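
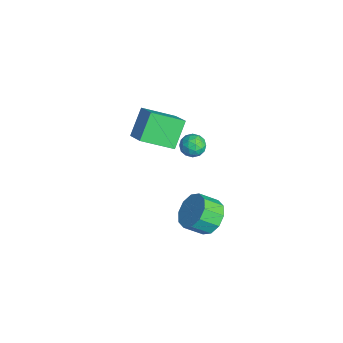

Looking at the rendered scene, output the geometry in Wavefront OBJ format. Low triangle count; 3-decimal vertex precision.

v 0.976 -1.186 1.591
v 0.078 -0.353 2.855
v 1.23 0.566 0.617
v 0.332 1.399 1.881
v 2.108 -0.979 2.259
v 1.21 -0.146 3.523
v 2.362 0.773 1.285
v 1.464 1.606 2.549
v 3.376 2.417 -4.251
v 4.022 2.925 -3.535
v 3.911 1.911 -2.714
v 3.264 1.403 -3.429
v 3.386 3.102 -3.403
v 3.274 2.088 -2.582
v 2.746 3.018 -3.594
v 2.634 2.003 -2.773
v 2.346 2.704 -4.037
v 2.235 1.689 -3.215
v 2.34 2.28 -4.561
v 2.228 1.266 -3.739
v 2.729 1.909 -4.966
v 2.618 0.895 -4.145
v 3.366 1.732 -5.098
v 3.254 0.718 -4.277
v 4.006 1.817 -4.907
v 3.894 0.802 -4.086
v 4.405 2.131 -4.465
v 4.294 1.116 -3.643
v 4.412 2.554 -3.941
v 4.3 1.54 -3.119
v 0.037 2.955 -1.551
v 0.707 2.607 -1.601
v -0.327 2.133 -0.719
v 0.343 1.785 -0.769
v 0.296 2.472 -0.455
v 0.521 2.98 -0.97
v -0.141 1.76 -1.35
v 0.084 2.268 -1.865
v 0.597 1.868 -1.478
v 0.868 2.309 -0.924
v -0.488 2.431 -1.396
v -0.217 2.872 -0.842
v 0.404 2.853 -1.649
v -0.024 1.887 -0.671
v -0.051 2.291 -0.486
v 0.343 2.086 -0.516
v 0.295 3.073 -1.278
v 0.689 2.868 -1.308
v 0.447 2.789 -0.634
v -0.309 1.872 -1.012
v 0.085 1.667 -1.042
v 0.037 2.654 -1.804
v 0.431 2.449 -1.834
v -0.067 1.951 -1.686
v 0.733 2.214 -1.606
v 0.519 1.731 -1.117
v 0.235 1.716 -1.459
v 0.367 2.015 -1.761
v 0.892 2.473 -1.281
v 0.678 1.99 -0.792
v 0.651 2.394 -0.607
v 0.783 2.693 -0.91
v 0.828 2.039 -1.208
v -0.298 2.75 -1.528
v -0.512 2.267 -1.039
v -0.403 2.047 -1.41
v -0.271 2.346 -1.713
v -0.139 3.009 -1.203
v -0.353 2.526 -0.714
v 0.013 2.725 -0.559
v 0.145 3.024 -0.861
v -0.448 2.701 -1.112
f 2 4 1
f 5 2 1
f 1 4 3
f 3 5 1
f 2 8 4
f 6 2 5
f 6 8 2
f 4 8 3
f 7 5 3
f 3 8 7
f 7 6 5
f 8 6 7
f 10 9 13
f 10 13 11
f 11 13 14
f 11 14 12
f 13 9 15
f 13 15 14
f 14 15 16
f 14 16 12
f 15 9 17
f 15 17 16
f 16 17 18
f 16 18 12
f 17 9 19
f 17 19 18
f 18 19 20
f 18 20 12
f 19 9 21
f 19 21 20
f 20 21 22
f 20 22 12
f 21 9 23
f 21 23 22
f 22 23 24
f 22 24 12
f 23 9 25
f 23 25 24
f 24 25 26
f 24 26 12
f 25 9 27
f 25 27 26
f 26 27 28
f 26 28 12
f 27 9 29
f 27 29 28
f 28 29 30
f 28 30 12
f 29 9 10
f 29 10 30
f 30 10 11
f 30 11 12
f 31 68 47
f 68 42 71
f 47 71 36
f 68 71 47
f 31 47 43
f 47 36 48
f 43 48 32
f 47 48 43
f 31 43 52
f 43 32 53
f 52 53 38
f 43 53 52
f 31 52 64
f 52 38 67
f 64 67 41
f 52 67 64
f 31 64 68
f 64 41 72
f 68 72 42
f 64 72 68
f 32 48 59
f 48 36 62
f 59 62 40
f 48 62 59
f 36 71 49
f 71 42 70
f 49 70 35
f 71 70 49
f 42 72 69
f 72 41 65
f 69 65 33
f 72 65 69
f 41 67 66
f 67 38 54
f 66 54 37
f 67 54 66
f 38 53 58
f 53 32 55
f 58 55 39
f 53 55 58
f 34 60 46
f 60 40 61
f 46 61 35
f 60 61 46
f 34 46 44
f 46 35 45
f 44 45 33
f 46 45 44
f 34 44 51
f 44 33 50
f 51 50 37
f 44 50 51
f 34 51 56
f 51 37 57
f 56 57 39
f 51 57 56
f 34 56 60
f 56 39 63
f 60 63 40
f 56 63 60
f 35 61 49
f 61 40 62
f 49 62 36
f 61 62 49
f 33 45 69
f 45 35 70
f 69 70 42
f 45 70 69
f 37 50 66
f 50 33 65
f 66 65 41
f 50 65 66
f 39 57 58
f 57 37 54
f 58 54 38
f 57 54 58
f 40 63 59
f 63 39 55
f 59 55 32
f 63 55 59



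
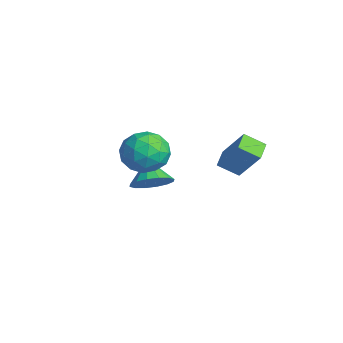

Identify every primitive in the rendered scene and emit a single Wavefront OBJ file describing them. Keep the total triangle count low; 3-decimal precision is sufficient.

v -3.096 -0.906 -3.667
v -2.444 -0.295 -3.059
v -4.144 -0.774 -2.673
v -2.713 0.066 -3.391
v -3.085 0.166 -3.797
v -3.459 -0.02 -4.167
v -3.736 -0.444 -4.404
v -3.842 -0.992 -4.443
v -3.748 -1.516 -4.274
v -3.479 -1.877 -3.942
v -3.107 -1.978 -3.537
v -2.733 -1.791 -3.166
v -2.455 -1.367 -2.929
v -2.35 -0.819 -2.89
v 1.58 1.811 -0.096
v 1.149 0.927 0.501
v 2.581 2.392 1.486
v 2.15 1.508 2.083
v 2.37 1.232 -0.383
v 1.939 0.348 0.214
v 3.371 1.813 1.199
v 2.94 0.929 1.796
v 0.311 -2.875 1.935
v 1.092 -2.004 2.144
v 1.328 -3.416 0.396
v 2.109 -2.545 0.605
v 2.041 -3.472 1.345
v 1.412 -3.138 2.296
v 1.008 -2.282 0.244
v 0.379 -1.948 1.195
v 1.522 -1.638 1.099
v 2.161 -2.373 1.779
v 0.259 -3.047 0.761
v 0.898 -3.782 1.441
v 0.613 -2.392 2.175
v 1.807 -3.028 0.365
v 1.768 -3.573 0.8
v 2.226 -3.061 0.923
v 0.801 -3.058 2.264
v 1.26 -2.546 2.387
v 1.817 -3.41 1.917
v 1.16 -2.874 0.153
v 1.619 -2.362 0.276
v 0.194 -2.359 1.617
v 0.652 -1.847 1.74
v 0.603 -2.01 0.623
v 1.324 -1.665 1.683
v 1.922 -1.983 0.779
v 1.275 -1.828 0.566
v 0.905 -1.631 1.126
v 1.7 -2.097 2.083
v 2.297 -2.415 1.179
v 2.257 -2.96 1.613
v 1.888 -2.764 2.173
v 1.952 -1.882 1.469
v 0.123 -3.005 1.361
v 0.72 -3.323 0.457
v 0.532 -2.656 0.367
v 0.163 -2.46 0.927
v 0.498 -3.437 1.761
v 1.096 -3.755 0.857
v 1.515 -3.789 1.414
v 1.145 -3.592 1.974
v 0.468 -3.538 1.071
f 2 1 4
f 2 4 3
f 4 1 5
f 4 5 3
f 5 1 6
f 5 6 3
f 6 1 7
f 6 7 3
f 7 1 8
f 7 8 3
f 8 1 9
f 8 9 3
f 9 1 10
f 9 10 3
f 10 1 11
f 10 11 3
f 11 1 12
f 11 12 3
f 12 1 13
f 12 13 3
f 13 1 14
f 13 14 3
f 14 1 2
f 14 2 3
f 16 18 15
f 19 16 15
f 15 18 17
f 17 19 15
f 16 22 18
f 20 16 19
f 20 22 16
f 18 22 17
f 21 19 17
f 17 22 21
f 21 20 19
f 22 20 21
f 23 60 39
f 60 34 63
f 39 63 28
f 60 63 39
f 23 39 35
f 39 28 40
f 35 40 24
f 39 40 35
f 23 35 44
f 35 24 45
f 44 45 30
f 35 45 44
f 23 44 56
f 44 30 59
f 56 59 33
f 44 59 56
f 23 56 60
f 56 33 64
f 60 64 34
f 56 64 60
f 24 40 51
f 40 28 54
f 51 54 32
f 40 54 51
f 28 63 41
f 63 34 62
f 41 62 27
f 63 62 41
f 34 64 61
f 64 33 57
f 61 57 25
f 64 57 61
f 33 59 58
f 59 30 46
f 58 46 29
f 59 46 58
f 30 45 50
f 45 24 47
f 50 47 31
f 45 47 50
f 26 52 38
f 52 32 53
f 38 53 27
f 52 53 38
f 26 38 36
f 38 27 37
f 36 37 25
f 38 37 36
f 26 36 43
f 36 25 42
f 43 42 29
f 36 42 43
f 26 43 48
f 43 29 49
f 48 49 31
f 43 49 48
f 26 48 52
f 48 31 55
f 52 55 32
f 48 55 52
f 27 53 41
f 53 32 54
f 41 54 28
f 53 54 41
f 25 37 61
f 37 27 62
f 61 62 34
f 37 62 61
f 29 42 58
f 42 25 57
f 58 57 33
f 42 57 58
f 31 49 50
f 49 29 46
f 50 46 30
f 49 46 50
f 32 55 51
f 55 31 47
f 51 47 24
f 55 47 51



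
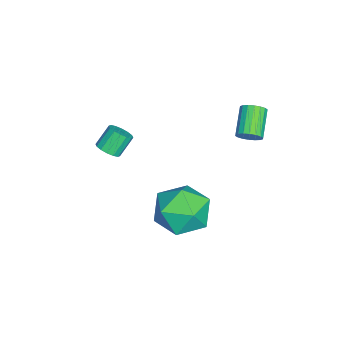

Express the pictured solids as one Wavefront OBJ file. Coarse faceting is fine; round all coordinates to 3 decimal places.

v -1.571 -3.662 1.594
v -1.272 -3.206 1.525
v -1.769 -2.762 2.297
v -2.069 -3.218 2.366
v -1.499 -3.171 1.358
v -1.996 -2.727 2.13
v -1.746 -3.267 1.254
v -2.244 -2.823 2.026
v -1.947 -3.469 1.241
v -2.444 -3.025 2.013
v -2.046 -3.723 1.323
v -2.543 -3.279 2.095
v -2.019 -3.96 1.477
v -2.516 -3.516 2.249
v -1.871 -4.118 1.663
v -2.368 -3.674 2.435
v -1.644 -4.153 1.83
v -2.141 -3.709 2.602
v -1.396 -4.057 1.934
v -1.894 -3.613 2.706
v -1.196 -3.855 1.947
v -1.693 -3.411 2.719
v -1.097 -3.601 1.865
v -1.594 -3.157 2.637
v -1.124 -3.364 1.711
v -1.621 -2.92 2.483
v -2.363 1.751 2.5
v -2.093 1.557 2.938
v -3.246 1.575 3.658
v -3.517 1.769 3.22
v -2.073 1.8 2.964
v -3.226 1.817 3.684
v -2.11 2.033 2.899
v -3.264 2.05 3.619
v -2.197 2.21 2.754
v -3.351 2.227 3.474
v -2.318 2.296 2.559
v -3.471 2.314 3.28
v -2.447 2.275 2.353
v -3.601 2.292 3.073
v -2.56 2.149 2.175
v -3.713 2.167 2.895
v -2.634 1.945 2.062
v -3.787 1.963 2.782
v -2.654 1.703 2.036
v -3.807 1.72 2.756
v -2.616 1.47 2.101
v -3.77 1.487 2.821
v -2.529 1.293 2.246
v -3.683 1.31 2.966
v -2.409 1.206 2.44
v -3.562 1.224 3.161
v -2.279 1.228 2.647
v -3.433 1.245 3.367
v -2.167 1.353 2.825
v -3.32 1.371 3.545
v 0.707 0.552 -0.381
v 1.4 -0.501 -0.345
v -0.82 -0.419 0.565
v -0.127 -1.472 0.601
v 0.199 -0.478 1.306
v 1.143 0.122 0.722
v -0.563 -1.042 -0.502
v 0.381 -0.442 -1.086
v 0.615 -1.487 -0.419
v 1.086 -1.138 0.698
v -0.506 0.218 -0.478
v -0.035 0.567 0.639
f 2 1 5
f 2 5 3
f 3 5 6
f 3 6 4
f 5 1 7
f 5 7 6
f 6 7 8
f 6 8 4
f 7 1 9
f 7 9 8
f 8 9 10
f 8 10 4
f 9 1 11
f 9 11 10
f 10 11 12
f 10 12 4
f 11 1 13
f 11 13 12
f 12 13 14
f 12 14 4
f 13 1 15
f 13 15 14
f 14 15 16
f 14 16 4
f 15 1 17
f 15 17 16
f 16 17 18
f 16 18 4
f 17 1 19
f 17 19 18
f 18 19 20
f 18 20 4
f 19 1 21
f 19 21 20
f 20 21 22
f 20 22 4
f 21 1 23
f 21 23 22
f 22 23 24
f 22 24 4
f 23 1 25
f 23 25 24
f 24 25 26
f 24 26 4
f 25 1 2
f 25 2 26
f 26 2 3
f 26 3 4
f 28 27 31
f 28 31 29
f 29 31 32
f 29 32 30
f 31 27 33
f 31 33 32
f 32 33 34
f 32 34 30
f 33 27 35
f 33 35 34
f 34 35 36
f 34 36 30
f 35 27 37
f 35 37 36
f 36 37 38
f 36 38 30
f 37 27 39
f 37 39 38
f 38 39 40
f 38 40 30
f 39 27 41
f 39 41 40
f 40 41 42
f 40 42 30
f 41 27 43
f 41 43 42
f 42 43 44
f 42 44 30
f 43 27 45
f 43 45 44
f 44 45 46
f 44 46 30
f 45 27 47
f 45 47 46
f 46 47 48
f 46 48 30
f 47 27 49
f 47 49 48
f 48 49 50
f 48 50 30
f 49 27 51
f 49 51 50
f 50 51 52
f 50 52 30
f 51 27 53
f 51 53 52
f 52 53 54
f 52 54 30
f 53 27 55
f 53 55 54
f 54 55 56
f 54 56 30
f 55 27 28
f 55 28 56
f 56 28 29
f 56 29 30
f 57 68 62
f 57 62 58
f 57 58 64
f 57 64 67
f 57 67 68
f 58 62 66
f 62 68 61
f 68 67 59
f 67 64 63
f 64 58 65
f 60 66 61
f 60 61 59
f 60 59 63
f 60 63 65
f 60 65 66
f 61 66 62
f 59 61 68
f 63 59 67
f 65 63 64
f 66 65 58



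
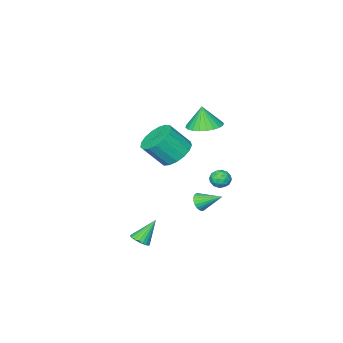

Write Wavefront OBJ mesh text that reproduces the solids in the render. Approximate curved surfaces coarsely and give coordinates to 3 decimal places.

v -1.864 -0.978 -3.92
v -1.325 -0.879 -3.589
v -2.516 0.178 -3.2
v -1.287 -0.734 -3.788
v -1.337 -0.626 -4.008
v -1.467 -0.571 -4.214
v -1.657 -0.579 -4.375
v -1.879 -0.647 -4.467
v -2.099 -0.765 -4.475
v -2.283 -0.916 -4.399
v -2.403 -1.077 -4.25
v -2.441 -1.222 -4.051
v -2.391 -1.33 -3.831
v -2.26 -1.385 -3.625
v -2.07 -1.378 -3.464
v -1.848 -1.31 -3.372
v -1.628 -1.191 -3.364
v -1.445 -1.04 -3.44
v 4.296 1.286 -3.358
v 4.713 1.654 -3.106
v 3.344 1.474 -2.062
v 4.569 1.818 -3.235
v 4.378 1.89 -3.386
v 4.173 1.858 -3.532
v 3.989 1.727 -3.648
v 3.859 1.52 -3.714
v 3.804 1.272 -3.718
v 3.834 1.027 -3.66
v 3.944 0.827 -3.551
v 4.115 0.706 -3.407
v 4.317 0.685 -3.256
v 4.516 0.769 -3.122
v 4.677 0.941 -3.029
v 4.772 1.174 -2.993
v 4.784 1.426 -3.02
v -2.512 0.764 -1.823
v -2.029 1.099 -1.517
v -2.191 -0.139 -1.343
v -1.708 0.196 -1.037
v -2.341 0.302 -0.871
v -2.539 0.86 -1.168
v -1.681 0.1 -1.692
v -1.879 0.658 -1.989
v -1.515 0.688 -1.436
v -1.923 0.813 -0.929
v -2.297 0.147 -1.931
v -2.705 0.272 -1.424
v -2.299 1.011 -1.712
v -1.921 -0.051 -1.148
v -2.293 0.012 -1.05
v -2.009 0.209 -0.87
v -2.598 0.87 -1.507
v -2.315 1.067 -1.328
v -2.498 0.599 -0.948
v -1.905 -0.107 -1.532
v -1.622 0.09 -1.353
v -2.211 0.751 -1.99
v -1.927 0.948 -1.81
v -1.722 0.361 -1.912
v -1.713 0.966 -1.485
v -1.524 0.436 -1.202
v -1.508 0.379 -1.587
v -1.625 0.707 -1.762
v -1.953 1.039 -1.187
v -1.764 0.509 -0.904
v -2.136 0.571 -0.807
v -2.252 0.899 -0.982
v -1.651 0.798 -1.139
v -2.456 0.451 -1.956
v -2.267 -0.079 -1.673
v -1.968 0.061 -1.878
v -2.084 0.389 -2.053
v -2.696 0.524 -1.658
v -2.507 -0.006 -1.375
v -2.595 0.253 -1.098
v -2.712 0.581 -1.273
v -2.569 0.162 -1.721
v -3.341 -2.303 1.231
v -2.441 -2.908 1.121
v -3.339 -2.557 2.649
v -2.274 -2.523 1.19
v -2.27 -2.104 1.265
v -2.429 -1.716 1.335
v -2.726 -1.417 1.389
v -3.117 -1.253 1.419
v -3.543 -1.249 1.421
v -3.937 -1.405 1.393
v -4.241 -1.698 1.341
v -4.408 -2.083 1.272
v -4.412 -2.502 1.197
v -4.254 -2.89 1.128
v -3.956 -3.189 1.074
v -3.565 -3.353 1.043
v -3.14 -3.357 1.042
v -2.745 -3.201 1.069
v 1.642 1.152 2.34
v 2.545 1.206 1.75
v 3.421 0.562 3.03
v 2.518 0.508 3.62
v 2.528 1.663 1.991
v 3.403 1.019 3.272
v 2.307 2.003 2.313
v 3.183 1.358 3.593
v 1.935 2.147 2.64
v 2.81 1.503 3.921
v 1.495 2.064 2.899
v 2.371 1.42 4.18
v 1.089 1.772 3.03
v 1.965 1.128 4.31
v 0.81 1.338 3.002
v 1.685 0.693 4.283
v 0.721 0.861 2.823
v 1.597 0.217 4.104
v 0.844 0.451 2.533
v 1.719 -0.193 3.814
v 1.149 0.202 2.199
v 2.025 -0.443 3.479
v 1.567 0.17 1.897
v 2.443 -0.474 3.177
v 2.003 0.363 1.696
v 2.879 -0.281 2.977
v 2.356 0.737 1.643
v 3.231 0.093 2.924
f 2 1 4
f 2 4 3
f 4 1 5
f 4 5 3
f 5 1 6
f 5 6 3
f 6 1 7
f 6 7 3
f 7 1 8
f 7 8 3
f 8 1 9
f 8 9 3
f 9 1 10
f 9 10 3
f 10 1 11
f 10 11 3
f 11 1 12
f 11 12 3
f 12 1 13
f 12 13 3
f 13 1 14
f 13 14 3
f 14 1 15
f 14 15 3
f 15 1 16
f 15 16 3
f 16 1 17
f 16 17 3
f 17 1 18
f 17 18 3
f 18 1 2
f 18 2 3
f 20 19 22
f 20 22 21
f 22 19 23
f 22 23 21
f 23 19 24
f 23 24 21
f 24 19 25
f 24 25 21
f 25 19 26
f 25 26 21
f 26 19 27
f 26 27 21
f 27 19 28
f 27 28 21
f 28 19 29
f 28 29 21
f 29 19 30
f 29 30 21
f 30 19 31
f 30 31 21
f 31 19 32
f 31 32 21
f 32 19 33
f 32 33 21
f 33 19 34
f 33 34 21
f 34 19 35
f 34 35 21
f 35 19 20
f 35 20 21
f 36 73 52
f 73 47 76
f 52 76 41
f 73 76 52
f 36 52 48
f 52 41 53
f 48 53 37
f 52 53 48
f 36 48 57
f 48 37 58
f 57 58 43
f 48 58 57
f 36 57 69
f 57 43 72
f 69 72 46
f 57 72 69
f 36 69 73
f 69 46 77
f 73 77 47
f 69 77 73
f 37 53 64
f 53 41 67
f 64 67 45
f 53 67 64
f 41 76 54
f 76 47 75
f 54 75 40
f 76 75 54
f 47 77 74
f 77 46 70
f 74 70 38
f 77 70 74
f 46 72 71
f 72 43 59
f 71 59 42
f 72 59 71
f 43 58 63
f 58 37 60
f 63 60 44
f 58 60 63
f 39 65 51
f 65 45 66
f 51 66 40
f 65 66 51
f 39 51 49
f 51 40 50
f 49 50 38
f 51 50 49
f 39 49 56
f 49 38 55
f 56 55 42
f 49 55 56
f 39 56 61
f 56 42 62
f 61 62 44
f 56 62 61
f 39 61 65
f 61 44 68
f 65 68 45
f 61 68 65
f 40 66 54
f 66 45 67
f 54 67 41
f 66 67 54
f 38 50 74
f 50 40 75
f 74 75 47
f 50 75 74
f 42 55 71
f 55 38 70
f 71 70 46
f 55 70 71
f 44 62 63
f 62 42 59
f 63 59 43
f 62 59 63
f 45 68 64
f 68 44 60
f 64 60 37
f 68 60 64
f 79 78 81
f 79 81 80
f 81 78 82
f 81 82 80
f 82 78 83
f 82 83 80
f 83 78 84
f 83 84 80
f 84 78 85
f 84 85 80
f 85 78 86
f 85 86 80
f 86 78 87
f 86 87 80
f 87 78 88
f 87 88 80
f 88 78 89
f 88 89 80
f 89 78 90
f 89 90 80
f 90 78 91
f 90 91 80
f 91 78 92
f 91 92 80
f 92 78 93
f 92 93 80
f 93 78 94
f 93 94 80
f 94 78 95
f 94 95 80
f 95 78 79
f 95 79 80
f 97 96 100
f 97 100 98
f 98 100 101
f 98 101 99
f 100 96 102
f 100 102 101
f 101 102 103
f 101 103 99
f 102 96 104
f 102 104 103
f 103 104 105
f 103 105 99
f 104 96 106
f 104 106 105
f 105 106 107
f 105 107 99
f 106 96 108
f 106 108 107
f 107 108 109
f 107 109 99
f 108 96 110
f 108 110 109
f 109 110 111
f 109 111 99
f 110 96 112
f 110 112 111
f 111 112 113
f 111 113 99
f 112 96 114
f 112 114 113
f 113 114 115
f 113 115 99
f 114 96 116
f 114 116 115
f 115 116 117
f 115 117 99
f 116 96 118
f 116 118 117
f 117 118 119
f 117 119 99
f 118 96 120
f 118 120 119
f 119 120 121
f 119 121 99
f 120 96 122
f 120 122 121
f 121 122 123
f 121 123 99
f 122 96 97
f 122 97 123
f 123 97 98
f 123 98 99



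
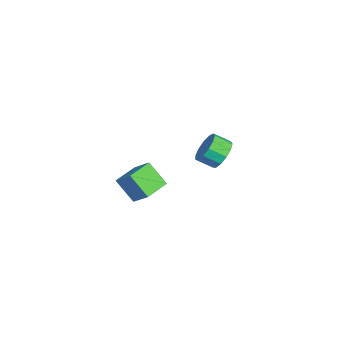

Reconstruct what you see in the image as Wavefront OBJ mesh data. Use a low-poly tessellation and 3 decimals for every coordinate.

v -2.824 4.279 -0.6
v -2.331 4.725 0.187
v -2.403 3.747 0.787
v -2.896 3.301 -0
v -2.897 4.82 0.274
v -2.969 3.842 0.873
v -3.439 4.743 0.083
v -3.512 3.765 0.683
v -3.787 4.519 -0.324
v -3.859 3.541 0.276
v -3.829 4.219 -0.819
v -3.901 3.24 -0.219
v -3.551 3.938 -1.244
v -3.623 2.959 -0.644
v -3.043 3.765 -1.465
v -3.115 2.787 -0.865
v -2.465 3.755 -1.411
v -2.537 2.777 -0.811
v -2.001 3.912 -1.1
v -2.074 2.934 -0.5
v -1.799 4.186 -0.63
v -1.871 3.207 -0.03
v -1.921 4.489 -0.15
v -1.993 3.51 0.45
v 4.377 -0.371 0.734
v 3.831 -1.296 1.972
v 3.138 0.565 0.886
v 2.592 -0.361 2.125
v 5.068 0.401 1.615
v 4.522 -0.525 2.854
v 3.829 1.336 1.768
v 3.283 0.411 3.006
f 2 1 5
f 2 5 3
f 3 5 6
f 3 6 4
f 5 1 7
f 5 7 6
f 6 7 8
f 6 8 4
f 7 1 9
f 7 9 8
f 8 9 10
f 8 10 4
f 9 1 11
f 9 11 10
f 10 11 12
f 10 12 4
f 11 1 13
f 11 13 12
f 12 13 14
f 12 14 4
f 13 1 15
f 13 15 14
f 14 15 16
f 14 16 4
f 15 1 17
f 15 17 16
f 16 17 18
f 16 18 4
f 17 1 19
f 17 19 18
f 18 19 20
f 18 20 4
f 19 1 21
f 19 21 20
f 20 21 22
f 20 22 4
f 21 1 23
f 21 23 22
f 22 23 24
f 22 24 4
f 23 1 2
f 23 2 24
f 24 2 3
f 24 3 4
f 26 28 25
f 29 26 25
f 25 28 27
f 27 29 25
f 26 32 28
f 30 26 29
f 30 32 26
f 28 32 27
f 31 29 27
f 27 32 31
f 31 30 29
f 32 30 31



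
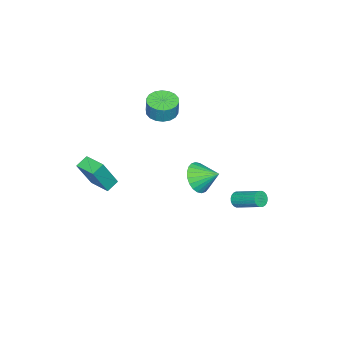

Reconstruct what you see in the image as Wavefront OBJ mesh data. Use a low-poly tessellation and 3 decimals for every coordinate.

v 1.564 1.728 -0.729
v 2.429 2.107 -1.254
v 1.456 2.972 -0.011
v 2.117 2.228 -1.511
v 1.721 2.272 -1.648
v 1.302 2.234 -1.646
v 0.922 2.119 -1.504
v 0.64 1.944 -1.244
v 0.499 1.737 -0.905
v 0.52 1.528 -0.54
v 0.7 1.349 -0.203
v 1.012 1.229 0.053
v 1.408 1.184 0.191
v 1.827 1.222 0.188
v 2.207 1.337 0.046
v 2.489 1.512 -0.214
v 2.63 1.72 -0.552
v 2.609 1.928 -0.917
v -0.625 3.102 -3.654
v -0.411 2.838 -3.209
v -0.181 4.454 -2.361
v -0.395 4.718 -2.806
v -0.231 2.874 -3.327
v -0.001 4.491 -2.479
v -0.111 2.945 -3.495
v 0.119 4.562 -2.647
v -0.07 3.04 -3.688
v 0.161 4.657 -2.84
v -0.112 3.144 -3.875
v 0.118 4.761 -3.027
v -0.233 3.242 -4.028
v -0.003 4.859 -3.181
v -0.414 3.319 -4.125
v -0.183 4.935 -3.277
v -0.627 3.362 -4.15
v -0.396 4.979 -3.302
v -0.839 3.366 -4.099
v -0.609 4.982 -3.251
v -1.019 3.329 -3.981
v -0.789 4.946 -3.133
v -1.139 3.258 -3.813
v -0.909 4.875 -2.965
v -1.181 3.163 -3.62
v -0.95 4.78 -2.772
v -1.138 3.059 -3.433
v -0.908 4.676 -2.585
v -1.017 2.961 -3.279
v -0.787 4.578 -2.432
v -0.837 2.885 -3.183
v -0.606 4.501 -2.335
v -0.624 2.841 -3.158
v -0.393 4.458 -2.31
v 2.857 -3.887 -1.586
v 3.733 -4.304 0.333
v 3.303 -2.532 -1.495
v 4.179 -2.948 0.424
v 3.621 -4.112 -1.984
v 4.497 -4.528 -0.065
v 4.067 -2.756 -1.893
v 4.943 -3.173 0.026
v -1.079 -2.115 1.921
v -0.306 -1.609 1.701
v -0.088 -1.439 2.858
v -0.861 -1.945 3.079
v -0.61 -1.315 1.715
v -0.392 -1.145 2.873
v -1.007 -1.18 1.77
v -0.789 -1.01 2.928
v -1.418 -1.23 1.855
v -1.2 -1.06 3.013
v -1.762 -1.455 1.953
v -1.544 -1.285 3.111
v -1.971 -1.811 2.045
v -1.752 -1.641 3.202
v -2.003 -2.228 2.112
v -1.785 -2.058 3.27
v -1.852 -2.621 2.142
v -1.634 -2.451 3.299
v -1.548 -2.915 2.127
v -1.33 -2.745 3.285
v -1.151 -3.05 2.072
v -0.933 -2.88 3.23
v -0.74 -3 1.987
v -0.522 -2.83 3.145
v -0.396 -2.775 1.889
v -0.178 -2.605 3.047
v -0.188 -2.419 1.798
v 0.031 -2.249 2.955
v -0.155 -2.002 1.73
v 0.063 -1.832 2.888
f 2 1 4
f 2 4 3
f 4 1 5
f 4 5 3
f 5 1 6
f 5 6 3
f 6 1 7
f 6 7 3
f 7 1 8
f 7 8 3
f 8 1 9
f 8 9 3
f 9 1 10
f 9 10 3
f 10 1 11
f 10 11 3
f 11 1 12
f 11 12 3
f 12 1 13
f 12 13 3
f 13 1 14
f 13 14 3
f 14 1 15
f 14 15 3
f 15 1 16
f 15 16 3
f 16 1 17
f 16 17 3
f 17 1 18
f 17 18 3
f 18 1 2
f 18 2 3
f 20 19 23
f 20 23 21
f 21 23 24
f 21 24 22
f 23 19 25
f 23 25 24
f 24 25 26
f 24 26 22
f 25 19 27
f 25 27 26
f 26 27 28
f 26 28 22
f 27 19 29
f 27 29 28
f 28 29 30
f 28 30 22
f 29 19 31
f 29 31 30
f 30 31 32
f 30 32 22
f 31 19 33
f 31 33 32
f 32 33 34
f 32 34 22
f 33 19 35
f 33 35 34
f 34 35 36
f 34 36 22
f 35 19 37
f 35 37 36
f 36 37 38
f 36 38 22
f 37 19 39
f 37 39 38
f 38 39 40
f 38 40 22
f 39 19 41
f 39 41 40
f 40 41 42
f 40 42 22
f 41 19 43
f 41 43 42
f 42 43 44
f 42 44 22
f 43 19 45
f 43 45 44
f 44 45 46
f 44 46 22
f 45 19 47
f 45 47 46
f 46 47 48
f 46 48 22
f 47 19 49
f 47 49 48
f 48 49 50
f 48 50 22
f 49 19 51
f 49 51 50
f 50 51 52
f 50 52 22
f 51 19 20
f 51 20 52
f 52 20 21
f 52 21 22
f 54 56 53
f 57 54 53
f 53 56 55
f 55 57 53
f 54 60 56
f 58 54 57
f 58 60 54
f 56 60 55
f 59 57 55
f 55 60 59
f 59 58 57
f 60 58 59
f 62 61 65
f 62 65 63
f 63 65 66
f 63 66 64
f 65 61 67
f 65 67 66
f 66 67 68
f 66 68 64
f 67 61 69
f 67 69 68
f 68 69 70
f 68 70 64
f 69 61 71
f 69 71 70
f 70 71 72
f 70 72 64
f 71 61 73
f 71 73 72
f 72 73 74
f 72 74 64
f 73 61 75
f 73 75 74
f 74 75 76
f 74 76 64
f 75 61 77
f 75 77 76
f 76 77 78
f 76 78 64
f 77 61 79
f 77 79 78
f 78 79 80
f 78 80 64
f 79 61 81
f 79 81 80
f 80 81 82
f 80 82 64
f 81 61 83
f 81 83 82
f 82 83 84
f 82 84 64
f 83 61 85
f 83 85 84
f 84 85 86
f 84 86 64
f 85 61 87
f 85 87 86
f 86 87 88
f 86 88 64
f 87 61 89
f 87 89 88
f 88 89 90
f 88 90 64
f 89 61 62
f 89 62 90
f 90 62 63
f 90 63 64



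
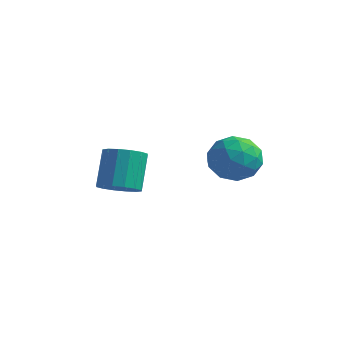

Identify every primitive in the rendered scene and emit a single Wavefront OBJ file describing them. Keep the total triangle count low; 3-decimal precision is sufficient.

v -0.572 2.153 -1.801
v 0.202 2.746 -1.354
v 0.618 1.314 -2.746
v 1.392 1.907 -2.299
v 0.864 1.182 -1.71
v 0.129 1.701 -1.126
v 0.691 2.359 -2.974
v -0.044 2.878 -2.39
v 0.983 2.874 -2.079
v 1.089 2.146 -1.298
v -0.269 1.914 -2.802
v -0.163 1.186 -2.021
v -0.289 2.523 -1.495
v 1.109 1.537 -2.605
v 0.799 1.111 -2.259
v 1.254 1.459 -1.996
v -0.332 1.909 -1.361
v 0.122 2.258 -1.098
v 0.511 1.338 -1.307
v 0.698 1.802 -3.002
v 1.152 2.151 -2.739
v -0.434 2.601 -2.104
v 0.021 2.949 -1.841
v 0.309 2.722 -2.793
v 0.624 2.947 -1.658
v 1.324 2.453 -2.213
v 0.912 2.719 -2.61
v 0.48 3.024 -2.267
v 0.687 2.519 -1.199
v 1.386 2.026 -1.754
v 1.076 1.6 -1.408
v 0.644 1.905 -1.065
v 1.146 2.594 -1.625
v -0.566 2.034 -2.346
v 0.133 1.541 -2.901
v 0.176 2.155 -3.035
v -0.256 2.46 -2.692
v -0.504 1.607 -1.887
v 0.196 1.113 -2.442
v 0.34 1.036 -1.833
v -0.092 1.341 -1.49
v -0.326 1.466 -2.475
v -3.393 0.159 -3.969
v -2.582 0.106 -3.721
v -2.976 0.928 -2.262
v -3.787 0.981 -2.511
v -2.609 0.486 -3.942
v -3.003 1.308 -2.483
v -2.846 0.778 -4.17
v -3.24 1.599 -2.711
v -3.229 0.904 -4.345
v -3.623 1.726 -2.886
v -3.657 0.831 -4.419
v -4.051 1.652 -2.96
v -4.014 0.577 -4.373
v -4.408 1.399 -2.914
v -4.204 0.212 -4.218
v -4.598 1.034 -2.759
v -4.177 -0.168 -3.997
v -4.571 0.654 -2.538
v -3.94 -0.459 -3.769
v -4.334 0.362 -2.31
v -3.557 -0.586 -3.594
v -3.951 0.236 -2.135
v -3.129 -0.512 -3.52
v -3.523 0.309 -2.061
v -2.772 -0.259 -3.566
v -3.166 0.563 -2.107
f 1 38 17
f 38 12 41
f 17 41 6
f 38 41 17
f 1 17 13
f 17 6 18
f 13 18 2
f 17 18 13
f 1 13 22
f 13 2 23
f 22 23 8
f 13 23 22
f 1 22 34
f 22 8 37
f 34 37 11
f 22 37 34
f 1 34 38
f 34 11 42
f 38 42 12
f 34 42 38
f 2 18 29
f 18 6 32
f 29 32 10
f 18 32 29
f 6 41 19
f 41 12 40
f 19 40 5
f 41 40 19
f 12 42 39
f 42 11 35
f 39 35 3
f 42 35 39
f 11 37 36
f 37 8 24
f 36 24 7
f 37 24 36
f 8 23 28
f 23 2 25
f 28 25 9
f 23 25 28
f 4 30 16
f 30 10 31
f 16 31 5
f 30 31 16
f 4 16 14
f 16 5 15
f 14 15 3
f 16 15 14
f 4 14 21
f 14 3 20
f 21 20 7
f 14 20 21
f 4 21 26
f 21 7 27
f 26 27 9
f 21 27 26
f 4 26 30
f 26 9 33
f 30 33 10
f 26 33 30
f 5 31 19
f 31 10 32
f 19 32 6
f 31 32 19
f 3 15 39
f 15 5 40
f 39 40 12
f 15 40 39
f 7 20 36
f 20 3 35
f 36 35 11
f 20 35 36
f 9 27 28
f 27 7 24
f 28 24 8
f 27 24 28
f 10 33 29
f 33 9 25
f 29 25 2
f 33 25 29
f 44 43 47
f 44 47 45
f 45 47 48
f 45 48 46
f 47 43 49
f 47 49 48
f 48 49 50
f 48 50 46
f 49 43 51
f 49 51 50
f 50 51 52
f 50 52 46
f 51 43 53
f 51 53 52
f 52 53 54
f 52 54 46
f 53 43 55
f 53 55 54
f 54 55 56
f 54 56 46
f 55 43 57
f 55 57 56
f 56 57 58
f 56 58 46
f 57 43 59
f 57 59 58
f 58 59 60
f 58 60 46
f 59 43 61
f 59 61 60
f 60 61 62
f 60 62 46
f 61 43 63
f 61 63 62
f 62 63 64
f 62 64 46
f 63 43 65
f 63 65 64
f 64 65 66
f 64 66 46
f 65 43 67
f 65 67 66
f 66 67 68
f 66 68 46
f 67 43 44
f 67 44 68
f 68 44 45
f 68 45 46



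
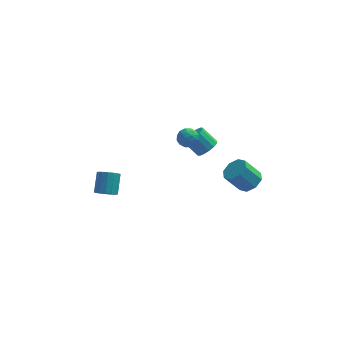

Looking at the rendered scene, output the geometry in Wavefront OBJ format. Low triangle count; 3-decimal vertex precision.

v 1.096 0.415 2.124
v 1.335 0.027 2.619
v 0.425 -0.387 1.821
v 0.664 -0.775 2.316
v 0.29 -0.235 2.462
v 0.705 0.261 2.65
v 1.055 -0.621 1.79
v 1.47 -0.125 1.978
v 1.31 -0.613 2.413
v 0.837 -0.374 2.828
v 0.923 0.014 1.612
v 0.45 0.253 2.027
v 1.275 0.291 2.398
v 0.485 -0.651 2.042
v 0.266 -0.334 2.128
v 0.406 -0.562 2.419
v 0.904 0.429 2.416
v 1.045 0.201 2.707
v 0.431 0.047 2.615
v 0.715 -0.561 1.733
v 0.856 -0.789 2.024
v 1.354 0.202 2.021
v 1.494 -0.026 2.312
v 1.329 -0.407 1.825
v 1.4 -0.313 2.568
v 1.006 -0.784 2.39
v 1.235 -0.694 2.081
v 1.479 -0.403 2.191
v 1.123 -0.173 2.812
v 0.728 -0.644 2.634
v 0.508 -0.326 2.72
v 0.752 -0.035 2.83
v 1.108 -0.549 2.691
v 1.032 0.284 1.806
v 0.637 -0.187 1.628
v 1.008 -0.325 1.61
v 1.252 -0.034 1.72
v 0.754 0.424 2.05
v 0.36 -0.047 1.872
v 0.281 0.043 2.249
v 0.525 0.334 2.359
v 0.652 0.189 1.749
v -3.782 1.679 -4.331
v -3.193 1.402 -4.134
v -3.049 2.404 -3.153
v -3.638 2.681 -3.349
v -3.106 1.634 -4.384
v -2.961 2.636 -3.403
v -3.2 1.878 -4.62
v -3.055 2.88 -3.638
v -3.45 2.069 -4.778
v -3.305 3.071 -3.796
v -3.789 2.155 -4.816
v -3.644 3.157 -3.835
v -4.126 2.114 -4.724
v -3.982 3.116 -3.743
v -4.371 1.956 -4.527
v -4.227 2.958 -3.546
v -4.459 1.724 -4.277
v -4.314 2.726 -3.296
v -4.365 1.48 -4.042
v -4.22 2.482 -3.06
v -4.115 1.289 -3.884
v -3.97 2.291 -2.902
v -3.776 1.203 -3.845
v -3.631 2.205 -2.864
v -3.438 1.244 -3.937
v -3.294 2.246 -2.956
v 4.315 -1.106 -0.787
v 4.9 -0.806 -0.313
v 4.009 -0.893 0.841
v 3.425 -1.194 0.367
v 4.541 -0.363 -0.557
v 3.65 -0.45 0.597
v 4.05 -0.356 -0.935
v 3.159 -0.443 0.218
v 3.715 -0.788 -1.227
v 2.824 -0.875 -0.073
v 3.731 -1.407 -1.261
v 2.84 -1.494 -0.107
v 4.09 -1.85 -1.017
v 3.199 -1.937 0.137
v 4.581 -1.857 -0.638
v 3.69 -1.944 0.515
v 4.916 -1.425 -0.347
v 4.025 -1.512 0.807
v 1.975 0.659 0.6
v 2.485 0.58 1.101
v 1.675 0.942 1.982
v 1.165 1.021 1.48
v 2.517 0.933 0.986
v 1.708 1.295 1.867
v 2.404 1.212 0.767
v 1.594 1.574 1.648
v 2.176 1.344 0.503
v 1.366 1.706 1.384
v 1.894 1.291 0.265
v 1.084 1.654 1.146
v 1.634 1.07 0.117
v 0.824 1.432 0.998
v 1.465 0.738 0.098
v 0.655 1.1 0.979
v 1.432 0.385 0.213
v 0.623 0.747 1.094
v 1.546 0.106 0.432
v 0.736 0.468 1.313
v 1.774 -0.026 0.696
v 0.964 0.336 1.577
v 2.056 0.026 0.934
v 1.246 0.389 1.815
v 2.316 0.248 1.082
v 1.506 0.61 1.963
f 1 38 17
f 38 12 41
f 17 41 6
f 38 41 17
f 1 17 13
f 17 6 18
f 13 18 2
f 17 18 13
f 1 13 22
f 13 2 23
f 22 23 8
f 13 23 22
f 1 22 34
f 22 8 37
f 34 37 11
f 22 37 34
f 1 34 38
f 34 11 42
f 38 42 12
f 34 42 38
f 2 18 29
f 18 6 32
f 29 32 10
f 18 32 29
f 6 41 19
f 41 12 40
f 19 40 5
f 41 40 19
f 12 42 39
f 42 11 35
f 39 35 3
f 42 35 39
f 11 37 36
f 37 8 24
f 36 24 7
f 37 24 36
f 8 23 28
f 23 2 25
f 28 25 9
f 23 25 28
f 4 30 16
f 30 10 31
f 16 31 5
f 30 31 16
f 4 16 14
f 16 5 15
f 14 15 3
f 16 15 14
f 4 14 21
f 14 3 20
f 21 20 7
f 14 20 21
f 4 21 26
f 21 7 27
f 26 27 9
f 21 27 26
f 4 26 30
f 26 9 33
f 30 33 10
f 26 33 30
f 5 31 19
f 31 10 32
f 19 32 6
f 31 32 19
f 3 15 39
f 15 5 40
f 39 40 12
f 15 40 39
f 7 20 36
f 20 3 35
f 36 35 11
f 20 35 36
f 9 27 28
f 27 7 24
f 28 24 8
f 27 24 28
f 10 33 29
f 33 9 25
f 29 25 2
f 33 25 29
f 44 43 47
f 44 47 45
f 45 47 48
f 45 48 46
f 47 43 49
f 47 49 48
f 48 49 50
f 48 50 46
f 49 43 51
f 49 51 50
f 50 51 52
f 50 52 46
f 51 43 53
f 51 53 52
f 52 53 54
f 52 54 46
f 53 43 55
f 53 55 54
f 54 55 56
f 54 56 46
f 55 43 57
f 55 57 56
f 56 57 58
f 56 58 46
f 57 43 59
f 57 59 58
f 58 59 60
f 58 60 46
f 59 43 61
f 59 61 60
f 60 61 62
f 60 62 46
f 61 43 63
f 61 63 62
f 62 63 64
f 62 64 46
f 63 43 65
f 63 65 64
f 64 65 66
f 64 66 46
f 65 43 67
f 65 67 66
f 66 67 68
f 66 68 46
f 67 43 44
f 67 44 68
f 68 44 45
f 68 45 46
f 70 69 73
f 70 73 71
f 71 73 74
f 71 74 72
f 73 69 75
f 73 75 74
f 74 75 76
f 74 76 72
f 75 69 77
f 75 77 76
f 76 77 78
f 76 78 72
f 77 69 79
f 77 79 78
f 78 79 80
f 78 80 72
f 79 69 81
f 79 81 80
f 80 81 82
f 80 82 72
f 81 69 83
f 81 83 82
f 82 83 84
f 82 84 72
f 83 69 85
f 83 85 84
f 84 85 86
f 84 86 72
f 85 69 70
f 85 70 86
f 86 70 71
f 86 71 72
f 88 87 91
f 88 91 89
f 89 91 92
f 89 92 90
f 91 87 93
f 91 93 92
f 92 93 94
f 92 94 90
f 93 87 95
f 93 95 94
f 94 95 96
f 94 96 90
f 95 87 97
f 95 97 96
f 96 97 98
f 96 98 90
f 97 87 99
f 97 99 98
f 98 99 100
f 98 100 90
f 99 87 101
f 99 101 100
f 100 101 102
f 100 102 90
f 101 87 103
f 101 103 102
f 102 103 104
f 102 104 90
f 103 87 105
f 103 105 104
f 104 105 106
f 104 106 90
f 105 87 107
f 105 107 106
f 106 107 108
f 106 108 90
f 107 87 109
f 107 109 108
f 108 109 110
f 108 110 90
f 109 87 111
f 109 111 110
f 110 111 112
f 110 112 90
f 111 87 88
f 111 88 112
f 112 88 89
f 112 89 90



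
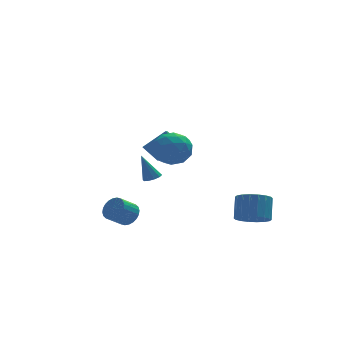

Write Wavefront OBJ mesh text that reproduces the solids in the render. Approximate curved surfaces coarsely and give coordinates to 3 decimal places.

v -0.996 2.04 -0.314
v 0.266 2.088 0.684
v -0.483 3.616 -1.041
v 0.78 3.664 -0.043
v -0.34 1.456 -1.117
v 0.923 1.504 -0.119
v 0.174 3.032 -1.844
v 1.436 3.08 -0.846
v 3.386 -3.284 -3.642
v 4.105 -3.862 -3.414
v 4.412 -3.034 -2.289
v 3.694 -2.456 -2.518
v 4.288 -3.58 -3.671
v 4.596 -2.753 -2.546
v 4.293 -3.24 -3.922
v 4.601 -2.413 -2.797
v 4.118 -2.909 -4.118
v 4.426 -2.081 -2.993
v 3.798 -2.652 -4.22
v 4.106 -1.824 -3.095
v 3.397 -2.52 -4.207
v 3.704 -1.692 -3.083
v 2.993 -2.539 -4.083
v 3.301 -1.712 -2.958
v 2.668 -2.706 -3.871
v 2.975 -1.878 -2.746
v 2.484 -2.987 -3.614
v 2.792 -2.16 -2.489
v 2.479 -3.327 -3.363
v 2.787 -2.5 -2.238
v 2.654 -3.659 -3.167
v 2.962 -2.831 -2.042
v 2.974 -3.916 -3.065
v 3.282 -3.088 -1.94
v 3.376 -4.048 -3.077
v 3.683 -3.22 -1.953
v 3.779 -4.028 -3.202
v 4.087 -3.201 -2.077
v -0.057 3.678 -3.404
v 0.433 3.528 -3.204
v -0.583 4.022 -1.856
v 0.445 3.86 -3.273
v 0.266 4.123 -3.393
v -0.037 4.216 -3.516
v -0.348 4.103 -3.597
v -0.547 3.828 -3.604
v -0.559 3.495 -3.534
v -0.38 3.233 -3.414
v -0.077 3.14 -3.291
v 0.234 3.253 -3.21
v 0.06 -0.737 0.832
v 0.575 -1.452 1.497
v -1.315 -1.868 0.683
v -0.8 -2.583 1.348
v -1.184 -1.63 1.753
v -0.334 -0.931 1.845
v -0.406 -2.389 0.335
v 0.444 -1.69 0.427
v 0.287 -2.473 1.19
v -0.194 -2.003 2.066
v -0.546 -1.317 0.114
v -1.027 -0.847 0.99
v 0.438 -0.995 1.178
v -1.178 -2.325 1.002
v -1.404 -1.765 1.24
v -1.101 -2.185 1.631
v -0.096 -0.689 1.382
v 0.207 -1.109 1.773
v -0.827 -1.214 1.923
v -0.947 -2.211 0.407
v -0.644 -2.631 0.798
v 0.361 -1.135 0.549
v 0.664 -1.555 0.94
v 0.087 -2.106 0.257
v 0.572 -2.015 1.388
v -0.236 -2.68 1.301
v -0.005 -2.566 0.705
v 0.495 -2.155 0.76
v 0.289 -1.74 1.903
v -0.519 -2.404 1.816
v -0.745 -1.844 2.053
v -0.245 -1.433 2.108
v 0.12 -2.34 1.723
v -0.221 -0.916 0.364
v -1.029 -1.58 0.277
v -0.495 -1.887 0.072
v 0.005 -1.476 0.127
v -0.504 -0.64 0.879
v -1.312 -1.305 0.792
v -1.235 -1.165 1.42
v -0.735 -0.754 1.475
v -0.86 -0.98 0.457
v -2.683 -1.767 -3.249
v -2.396 -1.366 -2.71
v -3.25 -1.693 -2.013
v -3.537 -2.093 -2.551
v -2.57 -1.177 -2.834
v -3.424 -1.504 -2.136
v -2.761 -1.077 -3.021
v -3.614 -1.404 -2.323
v -2.939 -1.083 -3.242
v -3.793 -1.41 -2.545
v -3.079 -1.193 -3.465
v -3.933 -1.52 -2.767
v -3.159 -1.39 -3.655
v -4.013 -1.717 -2.957
v -3.166 -1.644 -3.782
v -4.02 -1.971 -3.085
v -3.099 -1.917 -3.829
v -3.953 -2.244 -3.132
v -2.97 -2.167 -3.787
v -3.824 -2.494 -3.09
v -2.796 -2.356 -3.664
v -3.65 -2.683 -2.966
v -2.606 -2.456 -3.477
v -3.459 -2.783 -2.779
v -2.427 -2.45 -3.255
v -3.281 -2.777 -2.558
v -2.287 -2.34 -3.033
v -3.141 -2.667 -2.335
v -2.207 -2.143 -2.843
v -3.061 -2.47 -2.145
v -2.2 -1.889 -2.715
v -3.054 -2.216 -2.018
v -2.267 -1.616 -2.668
v -3.121 -1.943 -1.971
f 2 4 1
f 5 2 1
f 1 4 3
f 3 5 1
f 2 8 4
f 6 2 5
f 6 8 2
f 4 8 3
f 7 5 3
f 3 8 7
f 7 6 5
f 8 6 7
f 10 9 13
f 10 13 11
f 11 13 14
f 11 14 12
f 13 9 15
f 13 15 14
f 14 15 16
f 14 16 12
f 15 9 17
f 15 17 16
f 16 17 18
f 16 18 12
f 17 9 19
f 17 19 18
f 18 19 20
f 18 20 12
f 19 9 21
f 19 21 20
f 20 21 22
f 20 22 12
f 21 9 23
f 21 23 22
f 22 23 24
f 22 24 12
f 23 9 25
f 23 25 24
f 24 25 26
f 24 26 12
f 25 9 27
f 25 27 26
f 26 27 28
f 26 28 12
f 27 9 29
f 27 29 28
f 28 29 30
f 28 30 12
f 29 9 31
f 29 31 30
f 30 31 32
f 30 32 12
f 31 9 33
f 31 33 32
f 32 33 34
f 32 34 12
f 33 9 35
f 33 35 34
f 34 35 36
f 34 36 12
f 35 9 37
f 35 37 36
f 36 37 38
f 36 38 12
f 37 9 10
f 37 10 38
f 38 10 11
f 38 11 12
f 40 39 42
f 40 42 41
f 42 39 43
f 42 43 41
f 43 39 44
f 43 44 41
f 44 39 45
f 44 45 41
f 45 39 46
f 45 46 41
f 46 39 47
f 46 47 41
f 47 39 48
f 47 48 41
f 48 39 49
f 48 49 41
f 49 39 50
f 49 50 41
f 50 39 40
f 50 40 41
f 51 88 67
f 88 62 91
f 67 91 56
f 88 91 67
f 51 67 63
f 67 56 68
f 63 68 52
f 67 68 63
f 51 63 72
f 63 52 73
f 72 73 58
f 63 73 72
f 51 72 84
f 72 58 87
f 84 87 61
f 72 87 84
f 51 84 88
f 84 61 92
f 88 92 62
f 84 92 88
f 52 68 79
f 68 56 82
f 79 82 60
f 68 82 79
f 56 91 69
f 91 62 90
f 69 90 55
f 91 90 69
f 62 92 89
f 92 61 85
f 89 85 53
f 92 85 89
f 61 87 86
f 87 58 74
f 86 74 57
f 87 74 86
f 58 73 78
f 73 52 75
f 78 75 59
f 73 75 78
f 54 80 66
f 80 60 81
f 66 81 55
f 80 81 66
f 54 66 64
f 66 55 65
f 64 65 53
f 66 65 64
f 54 64 71
f 64 53 70
f 71 70 57
f 64 70 71
f 54 71 76
f 71 57 77
f 76 77 59
f 71 77 76
f 54 76 80
f 76 59 83
f 80 83 60
f 76 83 80
f 55 81 69
f 81 60 82
f 69 82 56
f 81 82 69
f 53 65 89
f 65 55 90
f 89 90 62
f 65 90 89
f 57 70 86
f 70 53 85
f 86 85 61
f 70 85 86
f 59 77 78
f 77 57 74
f 78 74 58
f 77 74 78
f 60 83 79
f 83 59 75
f 79 75 52
f 83 75 79
f 94 93 97
f 94 97 95
f 95 97 98
f 95 98 96
f 97 93 99
f 97 99 98
f 98 99 100
f 98 100 96
f 99 93 101
f 99 101 100
f 100 101 102
f 100 102 96
f 101 93 103
f 101 103 102
f 102 103 104
f 102 104 96
f 103 93 105
f 103 105 104
f 104 105 106
f 104 106 96
f 105 93 107
f 105 107 106
f 106 107 108
f 106 108 96
f 107 93 109
f 107 109 108
f 108 109 110
f 108 110 96
f 109 93 111
f 109 111 110
f 110 111 112
f 110 112 96
f 111 93 113
f 111 113 112
f 112 113 114
f 112 114 96
f 113 93 115
f 113 115 114
f 114 115 116
f 114 116 96
f 115 93 117
f 115 117 116
f 116 117 118
f 116 118 96
f 117 93 119
f 117 119 118
f 118 119 120
f 118 120 96
f 119 93 121
f 119 121 120
f 120 121 122
f 120 122 96
f 121 93 123
f 121 123 122
f 122 123 124
f 122 124 96
f 123 93 125
f 123 125 124
f 124 125 126
f 124 126 96
f 125 93 94
f 125 94 126
f 126 94 95
f 126 95 96



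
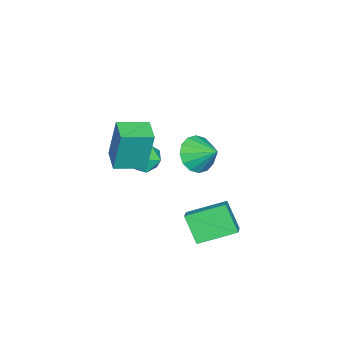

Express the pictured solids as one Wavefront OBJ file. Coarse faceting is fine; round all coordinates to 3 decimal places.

v -3.442 -0.361 -1.574
v -2.715 0.061 -1.564
v -2.765 -1.521 -1.796
v -2.038 -1.099 -1.786
v -2.482 -1.189 -1.077
v -2.9 -0.472 -0.94
v -2.58 -0.988 -2.42
v -2.998 -0.271 -2.283
v -2.182 -0.326 -2.087
v -2.121 -0.45 -1.257
v -3.359 -1.01 -2.103
v -3.298 -1.134 -1.273
v -2.91 1.637 -0.751
v -2.082 1.705 -1.169
v -2.65 2.663 -0.069
v -2.382 1.963 -1.444
v -2.823 2.134 -1.532
v -3.287 2.172 -1.412
v -3.651 2.066 -1.115
v -3.816 1.845 -0.72
v -3.738 1.569 -0.334
v -3.439 1.31 -0.059
v -2.997 1.139 0.03
v -2.533 1.102 -0.091
v -2.169 1.207 -0.388
v -2.004 1.428 -0.783
v -1.088 4.401 -3.058
v -1.429 3.681 -1.882
v -0.391 4.665 -2.694
v -0.732 3.945 -1.518
v -0.248 3.015 -3.662
v -0.589 2.295 -2.486
v 0.449 3.279 -3.298
v 0.108 2.559 -2.122
v -0.119 0.576 0.847
v -0.137 0.927 2.775
v 0.733 1.247 0.733
v 0.715 1.597 2.661
v 0.705 -0.437 1.039
v 0.687 -0.087 2.967
v 1.557 0.233 0.925
v 1.539 0.584 2.853
f 1 12 6
f 1 6 2
f 1 2 8
f 1 8 11
f 1 11 12
f 2 6 10
f 6 12 5
f 12 11 3
f 11 8 7
f 8 2 9
f 4 10 5
f 4 5 3
f 4 3 7
f 4 7 9
f 4 9 10
f 5 10 6
f 3 5 12
f 7 3 11
f 9 7 8
f 10 9 2
f 14 13 16
f 14 16 15
f 16 13 17
f 16 17 15
f 17 13 18
f 17 18 15
f 18 13 19
f 18 19 15
f 19 13 20
f 19 20 15
f 20 13 21
f 20 21 15
f 21 13 22
f 21 22 15
f 22 13 23
f 22 23 15
f 23 13 24
f 23 24 15
f 24 13 25
f 24 25 15
f 25 13 26
f 25 26 15
f 26 13 14
f 26 14 15
f 28 30 27
f 31 28 27
f 27 30 29
f 29 31 27
f 28 34 30
f 32 28 31
f 32 34 28
f 30 34 29
f 33 31 29
f 29 34 33
f 33 32 31
f 34 32 33
f 36 38 35
f 39 36 35
f 35 38 37
f 37 39 35
f 36 42 38
f 40 36 39
f 40 42 36
f 38 42 37
f 41 39 37
f 37 42 41
f 41 40 39
f 42 40 41



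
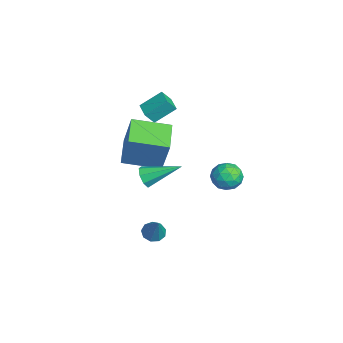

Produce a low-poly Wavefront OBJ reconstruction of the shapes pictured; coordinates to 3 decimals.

v -3.534 -3.124 1.762
v -3.433 -3.603 2.42
v -3.618 -2.016 2.581
v -3.517 -2.495 3.239
v -2.563 -3.005 1.701
v -2.462 -3.484 2.359
v -2.647 -1.897 2.52
v -2.546 -2.376 3.178
v 2.2 -0.281 1.856
v 2.83 0.237 1.771
v 2.71 -1.057 0.909
v 3.34 -0.539 0.824
v 3.267 -0.988 1.506
v 2.952 -0.508 2.092
v 2.588 -0.312 0.588
v 2.273 0.168 1.174
v 3.07 0.218 0.987
v 3.49 -0.2 1.555
v 2.05 -0.62 1.125
v 2.47 -1.038 1.693
v 2.47 0.046 1.897
v 3.07 -0.866 0.783
v 3.027 -1.13 1.184
v 3.397 -0.825 1.134
v 2.542 -0.392 2.086
v 2.912 -0.087 2.036
v 3.169 -0.807 1.88
v 2.628 -0.733 0.644
v 2.998 -0.428 0.594
v 2.143 0.005 1.546
v 2.513 0.31 1.496
v 2.371 -0.013 0.8
v 2.982 0.339 1.386
v 3.281 -0.117 0.829
v 2.839 0.016 0.691
v 2.654 0.298 1.035
v 3.228 0.094 1.72
v 3.528 -0.362 1.163
v 3.485 -0.626 1.564
v 3.3 -0.344 1.908
v 3.369 0.083 1.259
v 2.012 -0.458 1.517
v 2.312 -0.914 0.96
v 2.24 -0.476 0.772
v 2.055 -0.194 1.116
v 2.259 -0.703 1.851
v 2.558 -1.159 1.294
v 2.886 -1.118 1.645
v 2.701 -0.836 1.989
v 2.171 -0.903 1.421
v 2.187 -3.757 -2.689
v 2.66 -3.979 -2.984
v 3.053 -3.663 -1.371
v 2.657 -3.57 -3.011
v 2.434 -3.248 -2.888
v 2.096 -3.164 -2.671
v 1.8 -3.358 -2.463
v 1.685 -3.739 -2.361
v 1.805 -4.128 -2.412
v 2.104 -4.343 -2.593
v 2.441 -4.285 -2.819
v -0.368 -4.783 2.137
v 0.158 -4.48 3.969
v -0.05 -2.901 1.735
v 0.476 -2.599 3.567
v 1.244 -5.141 1.733
v 1.77 -4.839 3.565
v 1.562 -3.26 1.331
v 2.088 -2.957 3.163
v 3.739 -4.37 2.48
v 4.223 -4.292 2.101
v 4.101 -2.73 3.28
v 3.822 -4.115 1.921
v 3.372 -4.087 2.068
v 3.136 -4.225 2.456
v 3.254 -4.447 2.858
v 3.656 -4.624 3.039
v 4.106 -4.652 2.892
v 4.341 -4.514 2.503
f 2 4 1
f 5 2 1
f 1 4 3
f 3 5 1
f 2 8 4
f 6 2 5
f 6 8 2
f 4 8 3
f 7 5 3
f 3 8 7
f 7 6 5
f 8 6 7
f 9 46 25
f 46 20 49
f 25 49 14
f 46 49 25
f 9 25 21
f 25 14 26
f 21 26 10
f 25 26 21
f 9 21 30
f 21 10 31
f 30 31 16
f 21 31 30
f 9 30 42
f 30 16 45
f 42 45 19
f 30 45 42
f 9 42 46
f 42 19 50
f 46 50 20
f 42 50 46
f 10 26 37
f 26 14 40
f 37 40 18
f 26 40 37
f 14 49 27
f 49 20 48
f 27 48 13
f 49 48 27
f 20 50 47
f 50 19 43
f 47 43 11
f 50 43 47
f 19 45 44
f 45 16 32
f 44 32 15
f 45 32 44
f 16 31 36
f 31 10 33
f 36 33 17
f 31 33 36
f 12 38 24
f 38 18 39
f 24 39 13
f 38 39 24
f 12 24 22
f 24 13 23
f 22 23 11
f 24 23 22
f 12 22 29
f 22 11 28
f 29 28 15
f 22 28 29
f 12 29 34
f 29 15 35
f 34 35 17
f 29 35 34
f 12 34 38
f 34 17 41
f 38 41 18
f 34 41 38
f 13 39 27
f 39 18 40
f 27 40 14
f 39 40 27
f 11 23 47
f 23 13 48
f 47 48 20
f 23 48 47
f 15 28 44
f 28 11 43
f 44 43 19
f 28 43 44
f 17 35 36
f 35 15 32
f 36 32 16
f 35 32 36
f 18 41 37
f 41 17 33
f 37 33 10
f 41 33 37
f 52 51 54
f 52 54 53
f 54 51 55
f 54 55 53
f 55 51 56
f 55 56 53
f 56 51 57
f 56 57 53
f 57 51 58
f 57 58 53
f 58 51 59
f 58 59 53
f 59 51 60
f 59 60 53
f 60 51 61
f 60 61 53
f 61 51 52
f 61 52 53
f 63 65 62
f 66 63 62
f 62 65 64
f 64 66 62
f 63 69 65
f 67 63 66
f 67 69 63
f 65 69 64
f 68 66 64
f 64 69 68
f 68 67 66
f 69 67 68
f 71 70 73
f 71 73 72
f 73 70 74
f 73 74 72
f 74 70 75
f 74 75 72
f 75 70 76
f 75 76 72
f 76 70 77
f 76 77 72
f 77 70 78
f 77 78 72
f 78 70 79
f 78 79 72
f 79 70 71
f 79 71 72



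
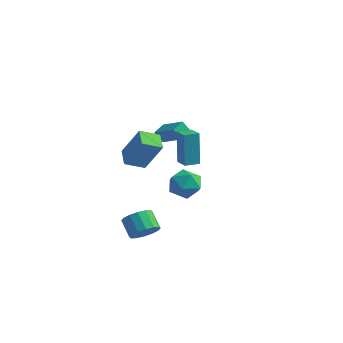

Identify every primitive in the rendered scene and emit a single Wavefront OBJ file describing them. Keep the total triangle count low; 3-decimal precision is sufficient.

v -0.888 -3.482 -3.665
v -0.274 -3.53 -2.981
v -1.139 -3.047 -2.171
v -1.752 -2.998 -2.855
v -0.212 -3.098 -3.172
v -1.077 -2.615 -2.362
v -0.331 -2.769 -3.495
v -1.195 -2.286 -2.685
v -0.599 -2.631 -3.864
v -1.464 -2.148 -3.054
v -0.944 -2.721 -4.179
v -1.809 -2.237 -3.369
v -1.274 -3.014 -4.357
v -2.139 -2.531 -3.546
v -1.501 -3.433 -4.349
v -2.366 -2.95 -3.539
v -1.563 -3.865 -4.158
v -2.428 -3.382 -3.348
v -1.445 -4.194 -3.835
v -2.309 -3.711 -3.025
v -1.176 -4.332 -3.466
v -2.041 -3.849 -2.656
v -0.831 -4.243 -3.151
v -1.696 -3.759 -2.341
v -0.501 -3.949 -2.974
v -1.366 -3.466 -2.163
v -2.778 -2.909 1.996
v -1.687 -2.779 3.879
v -2.011 -2.018 1.49
v -0.921 -1.887 3.373
v -2.039 -3.753 1.627
v -0.949 -3.622 3.51
v -1.273 -2.861 1.121
v -0.182 -2.731 3.004
v -2.169 0.984 -2.074
v -1.543 1.882 -2.281
v -0.677 -0.002 -1.839
v -0.051 0.896 -2.046
v -0.652 0.84 -1.109
v -1.574 1.449 -1.254
v -0.646 0.431 -2.866
v -1.568 1.04 -3.011
v -0.601 1.54 -2.77
v -0.605 1.793 -1.685
v -1.615 0.087 -2.435
v -1.619 0.34 -1.35
v 1.23 -3.464 2.71
v 0.948 -3.115 4.782
v 1.711 -2.717 2.65
v 1.428 -2.369 4.722
v 2.012 -3.951 2.898
v 1.729 -3.603 4.97
v 2.492 -3.205 2.838
v 2.21 -2.856 4.91
v -3.371 2.079 0.146
v -3.824 1.882 0.887
v -3.337 2.962 0.402
v -3.791 2.765 1.142
v -1.849 1.775 0.998
v -2.303 1.578 1.738
v -1.816 2.658 1.253
v -2.269 2.461 1.994
f 2 1 5
f 2 5 3
f 3 5 6
f 3 6 4
f 5 1 7
f 5 7 6
f 6 7 8
f 6 8 4
f 7 1 9
f 7 9 8
f 8 9 10
f 8 10 4
f 9 1 11
f 9 11 10
f 10 11 12
f 10 12 4
f 11 1 13
f 11 13 12
f 12 13 14
f 12 14 4
f 13 1 15
f 13 15 14
f 14 15 16
f 14 16 4
f 15 1 17
f 15 17 16
f 16 17 18
f 16 18 4
f 17 1 19
f 17 19 18
f 18 19 20
f 18 20 4
f 19 1 21
f 19 21 20
f 20 21 22
f 20 22 4
f 21 1 23
f 21 23 22
f 22 23 24
f 22 24 4
f 23 1 25
f 23 25 24
f 24 25 26
f 24 26 4
f 25 1 2
f 25 2 26
f 26 2 3
f 26 3 4
f 28 30 27
f 31 28 27
f 27 30 29
f 29 31 27
f 28 34 30
f 32 28 31
f 32 34 28
f 30 34 29
f 33 31 29
f 29 34 33
f 33 32 31
f 34 32 33
f 35 46 40
f 35 40 36
f 35 36 42
f 35 42 45
f 35 45 46
f 36 40 44
f 40 46 39
f 46 45 37
f 45 42 41
f 42 36 43
f 38 44 39
f 38 39 37
f 38 37 41
f 38 41 43
f 38 43 44
f 39 44 40
f 37 39 46
f 41 37 45
f 43 41 42
f 44 43 36
f 48 50 47
f 51 48 47
f 47 50 49
f 49 51 47
f 48 54 50
f 52 48 51
f 52 54 48
f 50 54 49
f 53 51 49
f 49 54 53
f 53 52 51
f 54 52 53
f 56 58 55
f 59 56 55
f 55 58 57
f 57 59 55
f 56 62 58
f 60 56 59
f 60 62 56
f 58 62 57
f 61 59 57
f 57 62 61
f 61 60 59
f 62 60 61



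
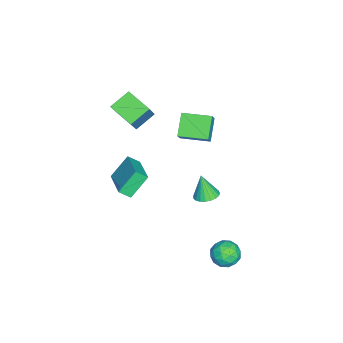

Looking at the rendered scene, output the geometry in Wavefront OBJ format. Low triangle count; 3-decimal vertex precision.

v 2.878 4.224 -3.753
v 3.439 4.104 -3.095
v 3.181 2.936 -4.245
v 3.742 2.816 -3.587
v 2.885 2.849 -3.429
v 2.697 3.645 -3.125
v 3.923 3.395 -4.215
v 3.735 4.191 -3.911
v 4.085 3.592 -3.381
v 3.443 3.255 -2.895
v 3.177 3.785 -4.445
v 2.535 3.448 -3.959
v 3.132 4.277 -3.38
v 3.488 2.763 -3.96
v 2.984 2.782 -3.867
v 3.314 2.712 -3.48
v 2.696 4.007 -3.398
v 3.025 3.937 -3.011
v 2.7 3.199 -3.208
v 3.595 3.103 -4.329
v 3.924 3.033 -3.942
v 3.306 4.328 -3.86
v 3.636 4.258 -3.473
v 3.92 3.841 -4.132
v 3.841 3.906 -3.162
v 4.019 3.149 -3.451
v 4.126 3.489 -3.82
v 4.015 3.957 -3.641
v 3.464 3.707 -2.876
v 3.642 2.95 -3.166
v 3.138 2.97 -3.073
v 3.028 3.438 -2.894
v 3.843 3.406 -3.044
v 2.978 4.09 -4.174
v 3.156 3.333 -4.464
v 3.592 3.602 -4.446
v 3.482 4.07 -4.267
v 2.601 3.891 -3.889
v 2.779 3.134 -4.178
v 2.605 3.083 -3.699
v 2.494 3.551 -3.52
v 2.777 3.634 -4.296
v -2.414 -2.914 0.07
v -3.117 -4.266 0.647
v -3.342 -2.139 0.755
v -4.045 -3.491 1.333
v -1.255 -2.869 1.587
v -1.958 -4.221 2.165
v -2.183 -2.094 2.273
v -2.886 -3.446 2.85
v -2.516 -2.773 -2.953
v -2.344 -3.419 -2.445
v -0.683 -1.781 -2.313
v -0.51 -2.428 -1.805
v -1.69 -3.512 -4.175
v -1.517 -4.159 -3.667
v 0.144 -2.521 -3.535
v 0.316 -3.167 -3.027
v 3.828 2.59 1.754
v 4.49 2.711 1.904
v 3.592 2.23 3.086
v 4.371 2.967 1.952
v 4.157 3.158 1.965
v 3.886 3.251 1.942
v 3.606 3.229 1.887
v 3.363 3.097 1.808
v 3.201 2.877 1.72
v 3.148 2.607 1.638
v 3.212 2.335 1.576
v 3.382 2.106 1.545
v 3.63 1.961 1.549
v 3.912 1.925 1.589
v 4.179 2.003 1.658
v 4.386 2.183 1.743
v 4.496 2.434 1.83
v -0.72 0.209 3.632
v -0.111 0.23 4.387
v -0.814 1.826 3.664
v -0.205 1.847 4.418
v 0.405 0.293 2.722
v 1.014 0.314 3.476
v 0.311 1.91 2.753
v 0.92 1.931 3.508
f 1 38 17
f 38 12 41
f 17 41 6
f 38 41 17
f 1 17 13
f 17 6 18
f 13 18 2
f 17 18 13
f 1 13 22
f 13 2 23
f 22 23 8
f 13 23 22
f 1 22 34
f 22 8 37
f 34 37 11
f 22 37 34
f 1 34 38
f 34 11 42
f 38 42 12
f 34 42 38
f 2 18 29
f 18 6 32
f 29 32 10
f 18 32 29
f 6 41 19
f 41 12 40
f 19 40 5
f 41 40 19
f 12 42 39
f 42 11 35
f 39 35 3
f 42 35 39
f 11 37 36
f 37 8 24
f 36 24 7
f 37 24 36
f 8 23 28
f 23 2 25
f 28 25 9
f 23 25 28
f 4 30 16
f 30 10 31
f 16 31 5
f 30 31 16
f 4 16 14
f 16 5 15
f 14 15 3
f 16 15 14
f 4 14 21
f 14 3 20
f 21 20 7
f 14 20 21
f 4 21 26
f 21 7 27
f 26 27 9
f 21 27 26
f 4 26 30
f 26 9 33
f 30 33 10
f 26 33 30
f 5 31 19
f 31 10 32
f 19 32 6
f 31 32 19
f 3 15 39
f 15 5 40
f 39 40 12
f 15 40 39
f 7 20 36
f 20 3 35
f 36 35 11
f 20 35 36
f 9 27 28
f 27 7 24
f 28 24 8
f 27 24 28
f 10 33 29
f 33 9 25
f 29 25 2
f 33 25 29
f 44 46 43
f 47 44 43
f 43 46 45
f 45 47 43
f 44 50 46
f 48 44 47
f 48 50 44
f 46 50 45
f 49 47 45
f 45 50 49
f 49 48 47
f 50 48 49
f 52 54 51
f 55 52 51
f 51 54 53
f 53 55 51
f 52 58 54
f 56 52 55
f 56 58 52
f 54 58 53
f 57 55 53
f 53 58 57
f 57 56 55
f 58 56 57
f 60 59 62
f 60 62 61
f 62 59 63
f 62 63 61
f 63 59 64
f 63 64 61
f 64 59 65
f 64 65 61
f 65 59 66
f 65 66 61
f 66 59 67
f 66 67 61
f 67 59 68
f 67 68 61
f 68 59 69
f 68 69 61
f 69 59 70
f 69 70 61
f 70 59 71
f 70 71 61
f 71 59 72
f 71 72 61
f 72 59 73
f 72 73 61
f 73 59 74
f 73 74 61
f 74 59 75
f 74 75 61
f 75 59 60
f 75 60 61
f 77 79 76
f 80 77 76
f 76 79 78
f 78 80 76
f 77 83 79
f 81 77 80
f 81 83 77
f 79 83 78
f 82 80 78
f 78 83 82
f 82 81 80
f 83 81 82



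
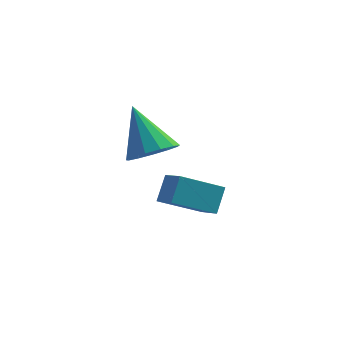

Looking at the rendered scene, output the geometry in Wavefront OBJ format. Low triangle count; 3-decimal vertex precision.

v -1.251 1.392 1.166
v -0.635 1.991 1.192
v -2.089 2.188 2.674
v -0.984 2.166 0.905
v -1.418 2.096 0.701
v -1.798 1.801 0.645
v -2.005 1.377 0.754
v -1.973 0.957 0.994
v -1.711 0.675 1.289
v -1.303 0.621 1.545
v -0.878 0.811 1.68
v -0.572 1.186 1.653
v -0.481 1.626 1.471
v -0.83 1.982 -1.303
v -0.699 2.614 -0.462
v -1.45 2.622 -1.687
v -1.319 3.254 -0.846
v 0.439 2.746 -2.074
v 0.57 3.378 -1.233
v -0.181 3.386 -2.458
v -0.05 4.018 -1.617
f 2 1 4
f 2 4 3
f 4 1 5
f 4 5 3
f 5 1 6
f 5 6 3
f 6 1 7
f 6 7 3
f 7 1 8
f 7 8 3
f 8 1 9
f 8 9 3
f 9 1 10
f 9 10 3
f 10 1 11
f 10 11 3
f 11 1 12
f 11 12 3
f 12 1 13
f 12 13 3
f 13 1 2
f 13 2 3
f 15 17 14
f 18 15 14
f 14 17 16
f 16 18 14
f 15 21 17
f 19 15 18
f 19 21 15
f 17 21 16
f 20 18 16
f 16 21 20
f 20 19 18
f 21 19 20



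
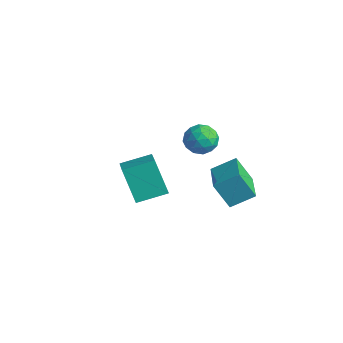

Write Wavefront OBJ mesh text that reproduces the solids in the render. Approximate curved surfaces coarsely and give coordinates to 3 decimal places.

v 1.926 -3.823 2.814
v 3.224 -4.58 3.566
v 2.525 -2.396 3.218
v 3.822 -3.153 3.97
v 2.958 -3.767 1.09
v 4.255 -4.524 1.842
v 3.556 -2.34 1.494
v 4.854 -3.097 2.246
v 3.233 0.711 -0.156
v 3.825 1.836 0.541
v 1.507 1.86 -0.546
v 2.099 2.985 0.151
v 3.901 1.235 -1.571
v 4.493 2.36 -0.874
v 2.175 2.384 -1.961
v 2.767 3.509 -1.264
v -0.599 3.277 0.372
v 0.184 3.167 0.929
v -0.464 1.793 -0.109
v 0.319 1.683 0.448
v -0.553 1.788 0.854
v -0.636 2.705 1.151
v 0.356 2.255 -0.331
v 0.273 3.172 -0.034
v 0.774 2.535 0.494
v 0.213 2.247 1.227
v -0.493 2.713 -0.407
v -1.054 2.425 0.326
v -0.219 3.352 0.692
v -0.061 1.608 0.128
v -0.573 1.67 0.366
v -0.113 1.605 0.694
v -0.701 3.081 0.823
v -0.241 3.016 1.151
v -0.674 2.206 1.107
v -0.039 1.944 -0.331
v 0.421 1.879 -0.003
v -0.167 3.355 0.126
v 0.293 3.29 0.454
v 0.394 2.754 -0.287
v 0.588 2.916 0.765
v 0.667 2.044 0.482
v 0.689 2.38 0.024
v 0.64 2.919 0.198
v 0.258 2.747 1.195
v 0.337 1.875 0.913
v -0.176 1.937 1.152
v -0.224 2.476 1.326
v 0.605 2.376 0.94
v -0.617 3.085 -0.093
v -0.538 2.213 -0.375
v -0.056 2.484 -0.506
v -0.104 3.023 -0.332
v -0.947 2.916 0.338
v -0.868 2.044 0.055
v -0.92 2.041 0.622
v -0.969 2.58 0.796
v -0.885 2.584 -0.12
f 2 4 1
f 5 2 1
f 1 4 3
f 3 5 1
f 2 8 4
f 6 2 5
f 6 8 2
f 4 8 3
f 7 5 3
f 3 8 7
f 7 6 5
f 8 6 7
f 10 12 9
f 13 10 9
f 9 12 11
f 11 13 9
f 10 16 12
f 14 10 13
f 14 16 10
f 12 16 11
f 15 13 11
f 11 16 15
f 15 14 13
f 16 14 15
f 17 54 33
f 54 28 57
f 33 57 22
f 54 57 33
f 17 33 29
f 33 22 34
f 29 34 18
f 33 34 29
f 17 29 38
f 29 18 39
f 38 39 24
f 29 39 38
f 17 38 50
f 38 24 53
f 50 53 27
f 38 53 50
f 17 50 54
f 50 27 58
f 54 58 28
f 50 58 54
f 18 34 45
f 34 22 48
f 45 48 26
f 34 48 45
f 22 57 35
f 57 28 56
f 35 56 21
f 57 56 35
f 28 58 55
f 58 27 51
f 55 51 19
f 58 51 55
f 27 53 52
f 53 24 40
f 52 40 23
f 53 40 52
f 24 39 44
f 39 18 41
f 44 41 25
f 39 41 44
f 20 46 32
f 46 26 47
f 32 47 21
f 46 47 32
f 20 32 30
f 32 21 31
f 30 31 19
f 32 31 30
f 20 30 37
f 30 19 36
f 37 36 23
f 30 36 37
f 20 37 42
f 37 23 43
f 42 43 25
f 37 43 42
f 20 42 46
f 42 25 49
f 46 49 26
f 42 49 46
f 21 47 35
f 47 26 48
f 35 48 22
f 47 48 35
f 19 31 55
f 31 21 56
f 55 56 28
f 31 56 55
f 23 36 52
f 36 19 51
f 52 51 27
f 36 51 52
f 25 43 44
f 43 23 40
f 44 40 24
f 43 40 44
f 26 49 45
f 49 25 41
f 45 41 18
f 49 41 45



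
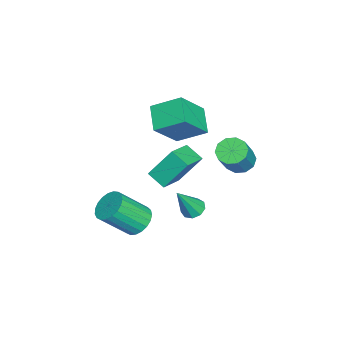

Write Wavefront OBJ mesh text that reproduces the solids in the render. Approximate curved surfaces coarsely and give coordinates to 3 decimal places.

v 0.55 -0.974 -4.468
v 1.242 -1.164 -4.941
v 1.862 -2.377 -3.546
v 1.17 -2.186 -3.072
v 1.357 -0.885 -4.75
v 1.978 -2.098 -3.354
v 1.333 -0.621 -4.51
v 1.954 -1.834 -3.114
v 1.174 -0.418 -4.262
v 1.794 -1.631 -2.867
v 0.906 -0.311 -4.051
v 1.526 -1.524 -2.655
v 0.577 -0.319 -3.911
v 1.197 -1.532 -2.515
v 0.243 -0.44 -3.867
v 0.864 -1.652 -2.472
v -0.038 -0.653 -3.928
v 0.583 -1.865 -2.532
v -0.217 -0.921 -4.081
v 0.404 -2.134 -2.686
v -0.263 -1.199 -4.302
v 0.357 -2.412 -2.907
v -0.169 -1.438 -4.551
v 0.451 -2.65 -3.156
v 0.049 -1.596 -4.786
v 0.669 -2.809 -3.391
v 0.354 -1.647 -4.966
v 0.974 -2.86 -3.57
v 0.693 -1.581 -5.059
v 1.313 -2.794 -3.664
v 1.007 -1.411 -5.051
v 1.627 -2.623 -3.655
v -1.865 0.314 -0.499
v -3.066 -0.111 0.215
v -1.897 1.745 0.3
v -3.097 1.32 1.014
v -0.683 -0.5 1.006
v -1.883 -0.925 1.72
v -0.714 0.931 1.805
v -1.915 0.506 2.519
v 0.093 1.485 -3.526
v 0.526 1.188 -3.837
v 0.807 0.875 -1.954
v 0.655 1.574 -3.746
v 0.522 1.918 -3.552
v 0.188 2.06 -3.345
v -0.19 1.932 -3.223
v -0.436 1.596 -3.242
v -0.433 1.207 -3.394
v -0.185 0.948 -3.608
v 0.194 0.941 -3.782
v -0.104 0.776 -1.813
v -0.523 -0.031 -1.329
v -0.377 1.804 -0.336
v -0.796 0.997 0.148
v 1.256 0.383 -1.288
v 0.837 -0.424 -0.804
v 0.983 1.411 0.189
v 0.564 0.604 0.673
v -1.997 3.222 -1.45
v -1.578 2.703 -1.835
v -0.524 2.5 -0.415
v -0.943 3.018 -0.03
v -1.389 3.133 -1.914
v -0.335 2.929 -0.494
v -1.432 3.596 -1.815
v -0.378 3.393 -0.395
v -1.691 3.917 -1.577
v -0.637 3.713 -0.157
v -2.067 3.972 -1.291
v -1.013 3.768 0.13
v -2.416 3.74 -1.065
v -1.362 3.537 0.355
v -2.605 3.311 -0.986
v -1.551 3.107 0.434
v -2.562 2.847 -1.085
v -1.508 2.644 0.335
v -2.303 2.527 -1.323
v -1.249 2.323 0.097
v -1.927 2.472 -1.61
v -0.873 2.268 -0.189
f 2 1 5
f 2 5 3
f 3 5 6
f 3 6 4
f 5 1 7
f 5 7 6
f 6 7 8
f 6 8 4
f 7 1 9
f 7 9 8
f 8 9 10
f 8 10 4
f 9 1 11
f 9 11 10
f 10 11 12
f 10 12 4
f 11 1 13
f 11 13 12
f 12 13 14
f 12 14 4
f 13 1 15
f 13 15 14
f 14 15 16
f 14 16 4
f 15 1 17
f 15 17 16
f 16 17 18
f 16 18 4
f 17 1 19
f 17 19 18
f 18 19 20
f 18 20 4
f 19 1 21
f 19 21 20
f 20 21 22
f 20 22 4
f 21 1 23
f 21 23 22
f 22 23 24
f 22 24 4
f 23 1 25
f 23 25 24
f 24 25 26
f 24 26 4
f 25 1 27
f 25 27 26
f 26 27 28
f 26 28 4
f 27 1 29
f 27 29 28
f 28 29 30
f 28 30 4
f 29 1 31
f 29 31 30
f 30 31 32
f 30 32 4
f 31 1 2
f 31 2 32
f 32 2 3
f 32 3 4
f 34 36 33
f 37 34 33
f 33 36 35
f 35 37 33
f 34 40 36
f 38 34 37
f 38 40 34
f 36 40 35
f 39 37 35
f 35 40 39
f 39 38 37
f 40 38 39
f 42 41 44
f 42 44 43
f 44 41 45
f 44 45 43
f 45 41 46
f 45 46 43
f 46 41 47
f 46 47 43
f 47 41 48
f 47 48 43
f 48 41 49
f 48 49 43
f 49 41 50
f 49 50 43
f 50 41 51
f 50 51 43
f 51 41 42
f 51 42 43
f 53 55 52
f 56 53 52
f 52 55 54
f 54 56 52
f 53 59 55
f 57 53 56
f 57 59 53
f 55 59 54
f 58 56 54
f 54 59 58
f 58 57 56
f 59 57 58
f 61 60 64
f 61 64 62
f 62 64 65
f 62 65 63
f 64 60 66
f 64 66 65
f 65 66 67
f 65 67 63
f 66 60 68
f 66 68 67
f 67 68 69
f 67 69 63
f 68 60 70
f 68 70 69
f 69 70 71
f 69 71 63
f 70 60 72
f 70 72 71
f 71 72 73
f 71 73 63
f 72 60 74
f 72 74 73
f 73 74 75
f 73 75 63
f 74 60 76
f 74 76 75
f 75 76 77
f 75 77 63
f 76 60 78
f 76 78 77
f 77 78 79
f 77 79 63
f 78 60 80
f 78 80 79
f 79 80 81
f 79 81 63
f 80 60 61
f 80 61 81
f 81 61 62
f 81 62 63



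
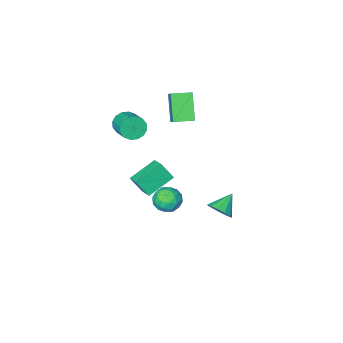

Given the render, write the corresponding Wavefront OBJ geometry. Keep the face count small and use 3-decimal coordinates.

v -0.09 -1.746 -1.623
v 0.401 -2.213 -0.645
v 0.03 -0.828 -1.245
v 0.521 -1.295 -0.267
v 1.499 -1.645 -2.373
v 1.99 -2.112 -1.395
v 1.619 -0.727 -1.995
v 2.11 -1.194 -1.017
v -2.359 -3.157 3.16
v -1.989 -2.265 3.954
v -1.875 -2.113 1.763
v -1.505 -1.221 2.557
v -1.295 -3.619 3.183
v -0.925 -2.727 3.977
v -0.811 -2.575 1.786
v -0.441 -1.683 2.58
v 0.998 -4.225 1.299
v 1.326 -3.996 0.641
v 1.57 -2.727 1.203
v 1.242 -2.955 1.861
v 0.94 -3.904 0.601
v 1.184 -2.635 1.164
v 0.57 -3.899 0.748
v 0.814 -2.629 1.311
v 0.314 -3.98 1.043
v 0.558 -2.71 1.606
v 0.242 -4.127 1.406
v 0.486 -2.858 1.969
v 0.372 -4.301 1.741
v 0.616 -3.031 2.303
v 0.67 -4.453 1.957
v 0.914 -3.184 2.519
v 1.056 -4.545 1.996
v 1.3 -3.276 2.559
v 1.426 -4.551 1.849
v 1.67 -3.281 2.412
v 1.682 -4.47 1.554
v 1.926 -3.2 2.117
v 1.754 -4.322 1.191
v 1.998 -3.053 1.754
v 1.624 -4.149 0.857
v 1.868 -2.879 1.419
v -2.159 0.296 -4.283
v -1.681 -0.165 -3.854
v -3.181 -0.036 -3.497
v -1.668 0.239 -3.667
v -1.811 0.66 -3.675
v -2.064 0.966 -3.876
v -2.348 1.059 -4.206
v -2.572 0.909 -4.56
v -2.665 0.565 -4.827
v -2.597 0.135 -4.92
v -2.391 -0.244 -4.811
v -2.111 -0.452 -4.534
v -1.846 -0.422 -4.178
v 2.018 2.789 0.245
v 2.713 2.378 0.439
v 1.527 1.682 -0.339
v 2.222 1.271 -0.145
v 1.694 1.501 0.454
v 1.998 2.185 0.815
v 2.242 1.875 -0.715
v 2.546 2.559 -0.354
v 2.852 1.813 -0.154
v 2.513 1.582 0.568
v 1.727 2.478 -0.468
v 1.388 2.247 0.254
v 2.409 2.68 0.393
v 1.831 1.38 -0.293
v 1.521 1.515 0.059
v 1.93 1.273 0.173
v 1.988 2.567 0.614
v 2.397 2.326 0.728
v 1.798 1.81 0.737
v 1.843 1.734 -0.628
v 2.252 1.493 -0.514
v 2.31 2.787 -0.073
v 2.719 2.545 0.041
v 2.442 2.25 -0.637
v 2.899 2.107 0.159
v 2.61 1.456 -0.184
v 2.622 1.811 -0.52
v 2.8 2.213 -0.308
v 2.7 1.971 0.583
v 2.411 1.321 0.24
v 2.101 1.456 0.592
v 2.279 1.858 0.804
v 2.781 1.639 0.235
v 1.829 2.739 -0.14
v 1.54 2.089 -0.483
v 1.961 2.202 -0.704
v 2.139 2.604 -0.492
v 1.63 2.604 0.284
v 1.341 1.953 -0.059
v 1.44 1.847 0.408
v 1.618 2.249 0.62
v 1.459 2.421 -0.135
f 2 4 1
f 5 2 1
f 1 4 3
f 3 5 1
f 2 8 4
f 6 2 5
f 6 8 2
f 4 8 3
f 7 5 3
f 3 8 7
f 7 6 5
f 8 6 7
f 10 12 9
f 13 10 9
f 9 12 11
f 11 13 9
f 10 16 12
f 14 10 13
f 14 16 10
f 12 16 11
f 15 13 11
f 11 16 15
f 15 14 13
f 16 14 15
f 18 17 21
f 18 21 19
f 19 21 22
f 19 22 20
f 21 17 23
f 21 23 22
f 22 23 24
f 22 24 20
f 23 17 25
f 23 25 24
f 24 25 26
f 24 26 20
f 25 17 27
f 25 27 26
f 26 27 28
f 26 28 20
f 27 17 29
f 27 29 28
f 28 29 30
f 28 30 20
f 29 17 31
f 29 31 30
f 30 31 32
f 30 32 20
f 31 17 33
f 31 33 32
f 32 33 34
f 32 34 20
f 33 17 35
f 33 35 34
f 34 35 36
f 34 36 20
f 35 17 37
f 35 37 36
f 36 37 38
f 36 38 20
f 37 17 39
f 37 39 38
f 38 39 40
f 38 40 20
f 39 17 41
f 39 41 40
f 40 41 42
f 40 42 20
f 41 17 18
f 41 18 42
f 42 18 19
f 42 19 20
f 44 43 46
f 44 46 45
f 46 43 47
f 46 47 45
f 47 43 48
f 47 48 45
f 48 43 49
f 48 49 45
f 49 43 50
f 49 50 45
f 50 43 51
f 50 51 45
f 51 43 52
f 51 52 45
f 52 43 53
f 52 53 45
f 53 43 54
f 53 54 45
f 54 43 55
f 54 55 45
f 55 43 44
f 55 44 45
f 56 93 72
f 93 67 96
f 72 96 61
f 93 96 72
f 56 72 68
f 72 61 73
f 68 73 57
f 72 73 68
f 56 68 77
f 68 57 78
f 77 78 63
f 68 78 77
f 56 77 89
f 77 63 92
f 89 92 66
f 77 92 89
f 56 89 93
f 89 66 97
f 93 97 67
f 89 97 93
f 57 73 84
f 73 61 87
f 84 87 65
f 73 87 84
f 61 96 74
f 96 67 95
f 74 95 60
f 96 95 74
f 67 97 94
f 97 66 90
f 94 90 58
f 97 90 94
f 66 92 91
f 92 63 79
f 91 79 62
f 92 79 91
f 63 78 83
f 78 57 80
f 83 80 64
f 78 80 83
f 59 85 71
f 85 65 86
f 71 86 60
f 85 86 71
f 59 71 69
f 71 60 70
f 69 70 58
f 71 70 69
f 59 69 76
f 69 58 75
f 76 75 62
f 69 75 76
f 59 76 81
f 76 62 82
f 81 82 64
f 76 82 81
f 59 81 85
f 81 64 88
f 85 88 65
f 81 88 85
f 60 86 74
f 86 65 87
f 74 87 61
f 86 87 74
f 58 70 94
f 70 60 95
f 94 95 67
f 70 95 94
f 62 75 91
f 75 58 90
f 91 90 66
f 75 90 91
f 64 82 83
f 82 62 79
f 83 79 63
f 82 79 83
f 65 88 84
f 88 64 80
f 84 80 57
f 88 80 84

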